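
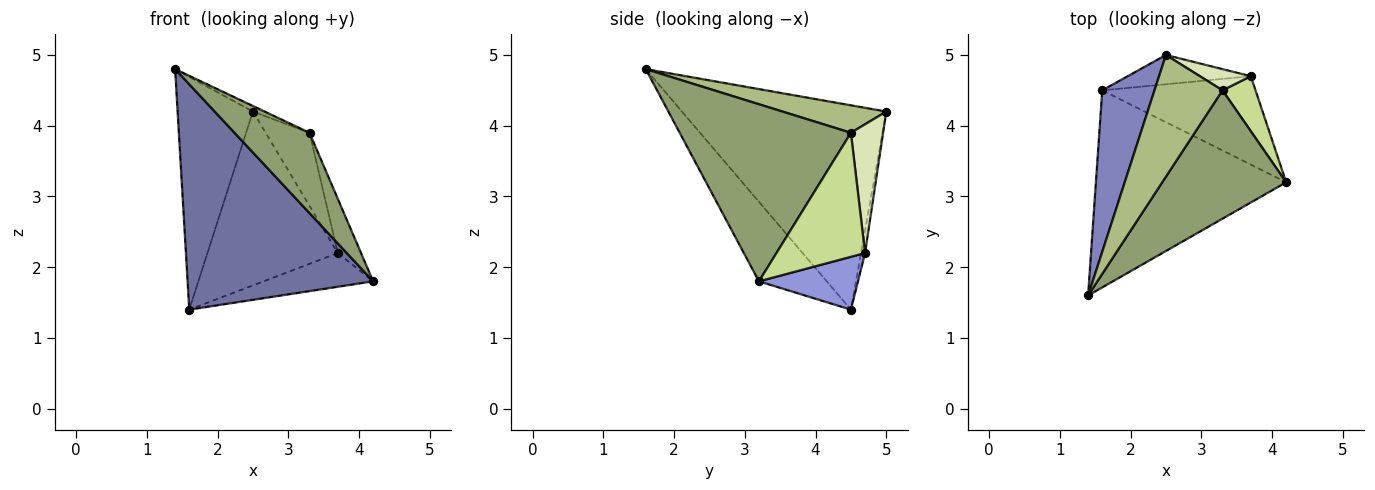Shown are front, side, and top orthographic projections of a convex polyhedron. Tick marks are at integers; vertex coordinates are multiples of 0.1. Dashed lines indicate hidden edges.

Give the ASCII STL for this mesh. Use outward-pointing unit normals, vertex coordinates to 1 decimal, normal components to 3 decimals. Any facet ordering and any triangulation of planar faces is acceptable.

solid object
 facet normal -0.265 -0.726 -0.635
  outer loop
   vertex 1.6 4.5 1.4
   vertex 4.2 3.2 1.8
   vertex 1.4 1.6 4.8
  endloop
 endfacet
 facet normal -0.912 0.336 0.233
  outer loop
   vertex 2.5 5.0 4.2
   vertex 1.6 4.5 1.4
   vertex 1.4 1.6 4.8
  endloop
 endfacet
 facet normal 0.306 0.339 -0.889
  outer loop
   vertex 3.7 4.7 2.2
   vertex 4.2 3.2 1.8
   vertex 1.6 4.5 1.4
  endloop
 endfacet
 facet normal -0.031 0.986 -0.166
  outer loop
   vertex 3.7 4.7 2.2
   vertex 1.6 4.5 1.4
   vertex 2.5 5.0 4.2
  endloop
 endfacet
 facet normal 0.771 -0.338 0.540
  outer loop
   vertex 3.3 4.5 3.9
   vertex 1.4 1.6 4.8
   vertex 4.2 3.2 1.8
  endloop
 endfacet
 facet normal 0.374 0.042 0.926
  outer loop
   vertex 3.3 4.5 3.9
   vertex 2.5 5.0 4.2
   vertex 1.4 1.6 4.8
  endloop
 endfacet
 facet normal 0.937 0.246 0.249
  outer loop
   vertex 3.3 4.5 3.9
   vertex 4.2 3.2 1.8
   vertex 3.7 4.7 2.2
  endloop
 endfacet
 facet normal 0.576 0.785 0.228
  outer loop
   vertex 3.3 4.5 3.9
   vertex 3.7 4.7 2.2
   vertex 2.5 5.0 4.2
  endloop
 endfacet
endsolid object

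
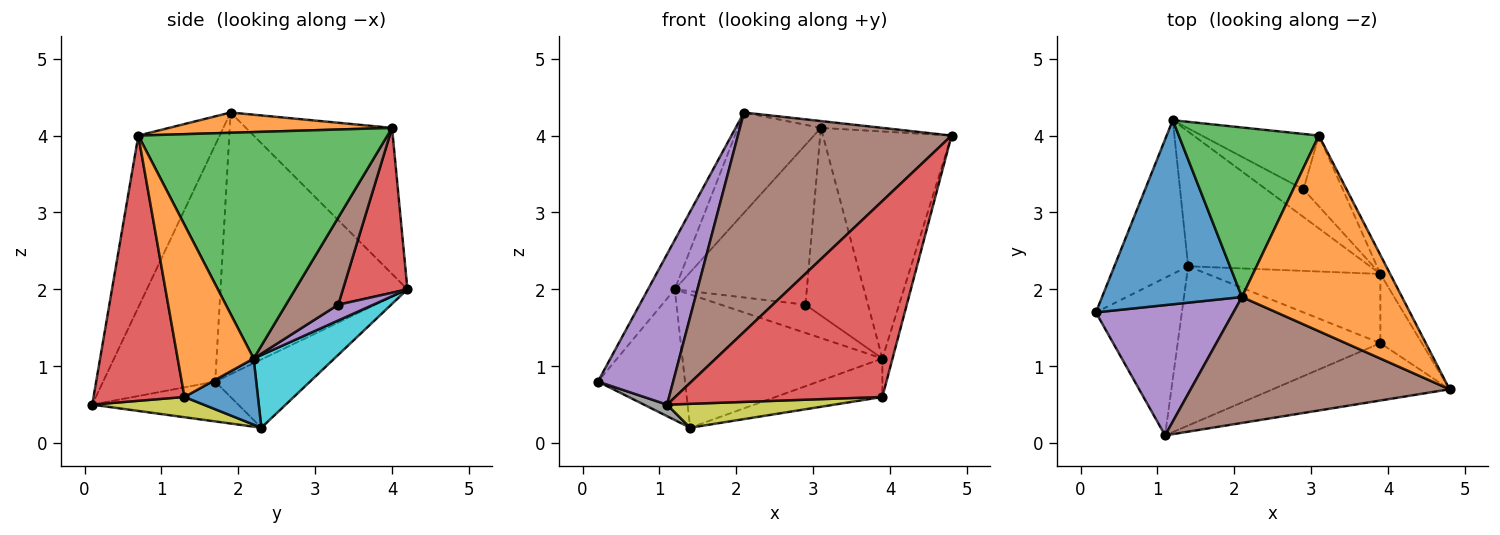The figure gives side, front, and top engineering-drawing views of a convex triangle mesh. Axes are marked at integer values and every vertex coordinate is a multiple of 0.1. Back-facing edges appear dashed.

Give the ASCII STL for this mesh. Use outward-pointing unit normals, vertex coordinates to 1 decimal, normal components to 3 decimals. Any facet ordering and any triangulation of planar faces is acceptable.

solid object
 facet normal -0.875 0.125 0.468
  outer loop
   vertex 2.1 1.9 4.3
   vertex 1.2 4.2 2.0
   vertex 0.2 1.7 0.8
  endloop
 endfacet
 facet normal 0.126 0.035 0.991
  outer loop
   vertex 3.1 4.0 4.1
   vertex 2.1 1.9 4.3
   vertex 4.8 0.7 4.0
  endloop
 endfacet
 facet normal -0.668 0.379 0.640
  outer loop
   vertex 3.1 4.0 4.1
   vertex 1.2 4.2 2.0
   vertex 2.1 1.9 4.3
  endloop
 endfacet
 facet normal 0.388 -0.884 -0.259
  outer loop
   vertex 1.1 0.1 0.5
   vertex 3.9 1.3 0.6
   vertex 4.8 0.7 4.0
  endloop
 endfacet
 facet normal -0.748 -0.502 0.435
  outer loop
   vertex 1.1 0.1 0.5
   vertex 2.1 1.9 4.3
   vertex 0.2 1.7 0.8
  endloop
 endfacet
 facet normal -0.314 -0.824 0.473
  outer loop
   vertex 1.1 0.1 0.5
   vertex 4.8 0.7 4.0
   vertex 2.1 1.9 4.3
  endloop
 endfacet
 facet normal -0.576 0.529 -0.623
  outer loop
   vertex 1.4 2.3 0.2
   vertex 0.2 1.7 0.8
   vertex 1.2 4.2 2.0
  endloop
 endfacet
 facet normal -0.420 -0.066 -0.905
  outer loop
   vertex 1.4 2.3 0.2
   vertex 1.1 0.1 0.5
   vertex 0.2 1.7 0.8
  endloop
 endfacet
 facet normal 0.098 -0.148 -0.984
  outer loop
   vertex 1.4 2.3 0.2
   vertex 3.9 1.3 0.6
   vertex 1.1 0.1 0.5
  endloop
 endfacet
 facet normal 0.273 0.677 -0.684
  outer loop
   vertex 3.9 2.2 1.1
   vertex 1.4 2.3 0.2
   vertex 1.2 4.2 2.0
  endloop
 endfacet
 facet normal 0.317 0.461 -0.829
  outer loop
   vertex 3.9 2.2 1.1
   vertex 3.9 1.3 0.6
   vertex 1.4 2.3 0.2
  endloop
 endfacet
 facet normal 0.964 0.129 -0.232
  outer loop
   vertex 3.9 2.2 1.1
   vertex 4.8 0.7 4.0
   vertex 3.9 1.3 0.6
  endloop
 endfacet
 facet normal 0.888 0.459 -0.038
  outer loop
   vertex 3.9 2.2 1.1
   vertex 3.1 4.0 4.1
   vertex 4.8 0.7 4.0
  endloop
 endfacet
 facet normal 0.419 0.858 -0.298
  outer loop
   vertex 2.9 3.3 1.8
   vertex 1.2 4.2 2.0
   vertex 3.1 4.0 4.1
  endloop
 endfacet
 facet normal 0.284 0.685 -0.671
  outer loop
   vertex 2.9 3.3 1.8
   vertex 3.9 2.2 1.1
   vertex 1.2 4.2 2.0
  endloop
 endfacet
 facet normal 0.616 0.737 -0.278
  outer loop
   vertex 2.9 3.3 1.8
   vertex 3.1 4.0 4.1
   vertex 3.9 2.2 1.1
  endloop
 endfacet
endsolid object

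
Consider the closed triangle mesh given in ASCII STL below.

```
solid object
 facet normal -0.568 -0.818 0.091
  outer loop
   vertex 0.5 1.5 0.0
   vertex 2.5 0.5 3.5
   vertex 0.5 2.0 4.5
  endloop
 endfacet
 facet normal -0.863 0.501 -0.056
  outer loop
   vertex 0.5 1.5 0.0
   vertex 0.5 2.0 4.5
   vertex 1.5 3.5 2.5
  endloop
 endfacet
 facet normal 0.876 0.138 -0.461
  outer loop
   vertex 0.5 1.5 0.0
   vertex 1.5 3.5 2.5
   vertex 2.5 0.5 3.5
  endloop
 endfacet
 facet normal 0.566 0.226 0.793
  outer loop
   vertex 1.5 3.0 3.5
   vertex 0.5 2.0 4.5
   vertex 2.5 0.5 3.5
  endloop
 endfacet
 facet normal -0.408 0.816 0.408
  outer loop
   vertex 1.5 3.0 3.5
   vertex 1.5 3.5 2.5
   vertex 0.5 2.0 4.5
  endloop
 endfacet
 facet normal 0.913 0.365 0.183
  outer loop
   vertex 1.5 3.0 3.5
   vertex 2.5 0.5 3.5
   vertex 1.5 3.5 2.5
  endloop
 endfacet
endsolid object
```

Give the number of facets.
6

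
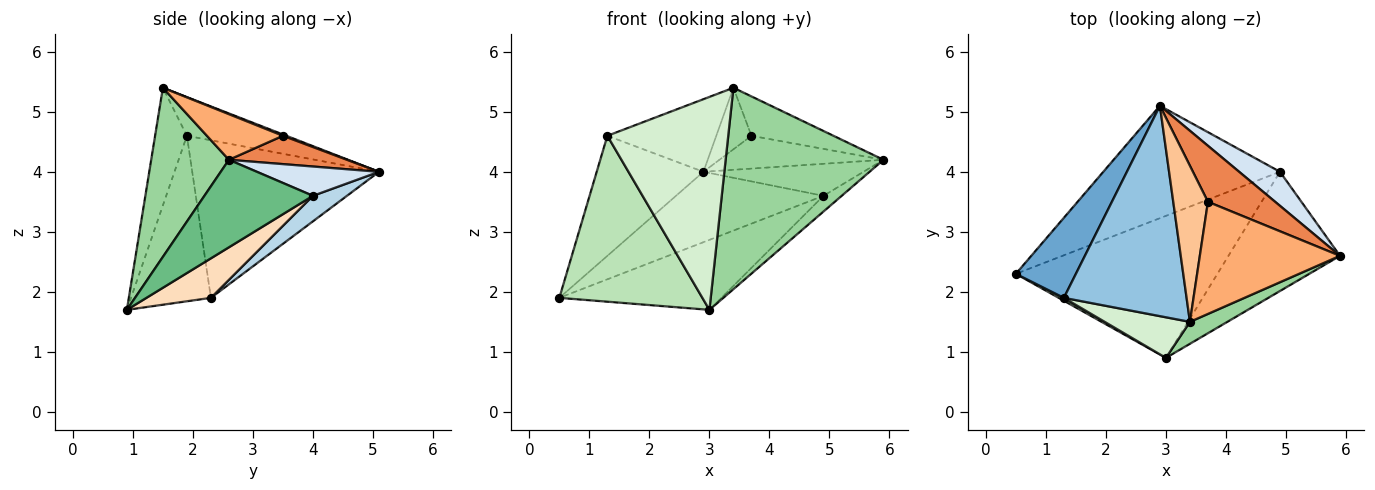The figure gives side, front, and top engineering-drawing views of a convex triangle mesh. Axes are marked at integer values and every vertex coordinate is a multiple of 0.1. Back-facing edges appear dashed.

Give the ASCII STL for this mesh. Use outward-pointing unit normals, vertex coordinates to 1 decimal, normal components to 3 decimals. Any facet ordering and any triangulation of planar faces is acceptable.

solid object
 facet normal -0.824 0.471 0.314
  outer loop
   vertex 1.3 1.9 4.6
   vertex 2.9 5.1 4.0
   vertex 0.5 2.3 1.9
  endloop
 endfacet
 facet normal -0.286 0.313 0.906
  outer loop
   vertex 1.3 1.9 4.6
   vertex 3.4 1.5 5.4
   vertex 2.9 5.1 4.0
  endloop
 endfacet
 facet normal 0.121 0.527 -0.841
  outer loop
   vertex 4.9 4.0 3.6
   vertex 0.5 2.3 1.9
   vertex 2.9 5.1 4.0
  endloop
 endfacet
 facet normal 0.463 0.607 0.645
  outer loop
   vertex 4.9 4.0 3.6
   vertex 2.9 5.1 4.0
   vertex 5.9 2.6 4.2
  endloop
 endfacet
 facet normal 0.342 0.475 0.811
  outer loop
   vertex 3.7 3.5 4.6
   vertex 5.9 2.6 4.2
   vertex 2.9 5.1 4.0
  endloop
 endfacet
 facet normal 0.294 0.317 0.902
  outer loop
   vertex 3.7 3.5 4.6
   vertex 3.4 1.5 5.4
   vertex 5.9 2.6 4.2
  endloop
 endfacet
 facet normal 0.036 0.367 0.930
  outer loop
   vertex 3.7 3.5 4.6
   vertex 2.9 5.1 4.0
   vertex 3.4 1.5 5.4
  endloop
 endfacet
 facet normal 0.173 0.435 -0.883
  outer loop
   vertex 3.0 0.9 1.7
   vertex 0.5 2.3 1.9
   vertex 4.9 4.0 3.6
  endloop
 endfacet
 facet normal 0.614 0.103 -0.782
  outer loop
   vertex 3.0 0.9 1.7
   vertex 4.9 4.0 3.6
   vertex 5.9 2.6 4.2
  endloop
 endfacet
 facet normal 0.440 -0.893 0.097
  outer loop
   vertex 3.0 0.9 1.7
   vertex 5.9 2.6 4.2
   vertex 3.4 1.5 5.4
  endloop
 endfacet
 facet normal -0.488 -0.873 0.015
  outer loop
   vertex 3.0 0.9 1.7
   vertex 1.3 1.9 4.6
   vertex 0.5 2.3 1.9
  endloop
 endfacet
 facet normal -0.250 -0.951 0.181
  outer loop
   vertex 3.0 0.9 1.7
   vertex 3.4 1.5 5.4
   vertex 1.3 1.9 4.6
  endloop
 endfacet
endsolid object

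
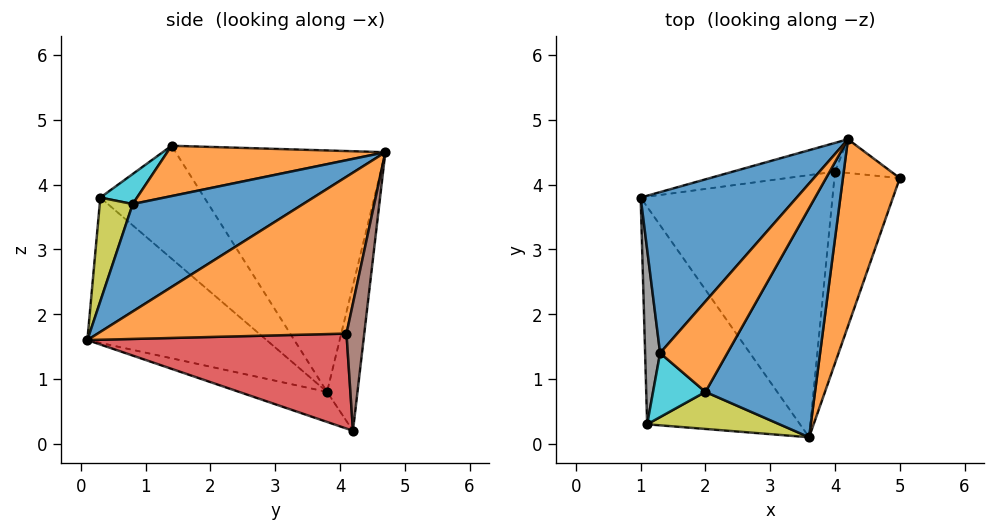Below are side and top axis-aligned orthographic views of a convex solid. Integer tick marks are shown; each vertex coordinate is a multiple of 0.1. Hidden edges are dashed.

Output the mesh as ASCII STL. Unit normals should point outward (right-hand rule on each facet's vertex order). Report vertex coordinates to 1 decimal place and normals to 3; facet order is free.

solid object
 facet normal -0.670 0.602 0.433
  outer loop
   vertex 4.2 4.7 4.5
   vertex 1.0 3.8 0.8
   vertex 1.3 1.4 4.6
  endloop
 endfacet
 facet normal 0.891 -0.320 0.323
  outer loop
   vertex 4.2 4.7 4.5
   vertex 3.6 0.1 1.6
   vertex 5.0 4.1 1.7
  endloop
 endfacet
 facet normal -0.147 -0.307 -0.940
  outer loop
   vertex 4.0 4.2 0.2
   vertex 3.6 0.1 1.6
   vertex 1.0 3.8 0.8
  endloop
 endfacet
 facet normal 0.794 -0.264 -0.547
  outer loop
   vertex 4.0 4.2 0.2
   vertex 5.0 4.1 1.7
   vertex 3.6 0.1 1.6
  endloop
 endfacet
 facet normal -0.152 0.982 -0.107
  outer loop
   vertex 4.0 4.2 0.2
   vertex 1.0 3.8 0.8
   vertex 4.2 4.7 4.5
  endloop
 endfacet
 facet normal 0.281 0.952 -0.124
  outer loop
   vertex 4.0 4.2 0.2
   vertex 4.2 4.7 4.5
   vertex 5.0 4.1 1.7
  endloop
 endfacet
 facet normal -0.580 -0.540 -0.610
  outer loop
   vertex 1.1 0.3 3.8
   vertex 1.0 3.8 0.8
   vertex 3.6 0.1 1.6
  endloop
 endfacet
 facet normal -0.988 0.084 0.131
  outer loop
   vertex 1.1 0.3 3.8
   vertex 1.3 1.4 4.6
   vertex 1.0 3.8 0.8
  endloop
 endfacet
 facet normal 0.446 -0.690 0.570
  outer loop
   vertex 2.0 0.8 3.7
   vertex 1.1 0.3 3.8
   vertex 3.6 0.1 1.6
  endloop
 endfacet
 facet normal 0.403 -0.585 0.704
  outer loop
   vertex 2.0 0.8 3.7
   vertex 1.3 1.4 4.6
   vertex 1.1 0.3 3.8
  endloop
 endfacet
 facet normal 0.616 -0.476 0.628
  outer loop
   vertex 2.0 0.8 3.7
   vertex 3.6 0.1 1.6
   vertex 4.2 4.7 4.5
  endloop
 endfacet
 facet normal 0.535 -0.449 0.716
  outer loop
   vertex 2.0 0.8 3.7
   vertex 4.2 4.7 4.5
   vertex 1.3 1.4 4.6
  endloop
 endfacet
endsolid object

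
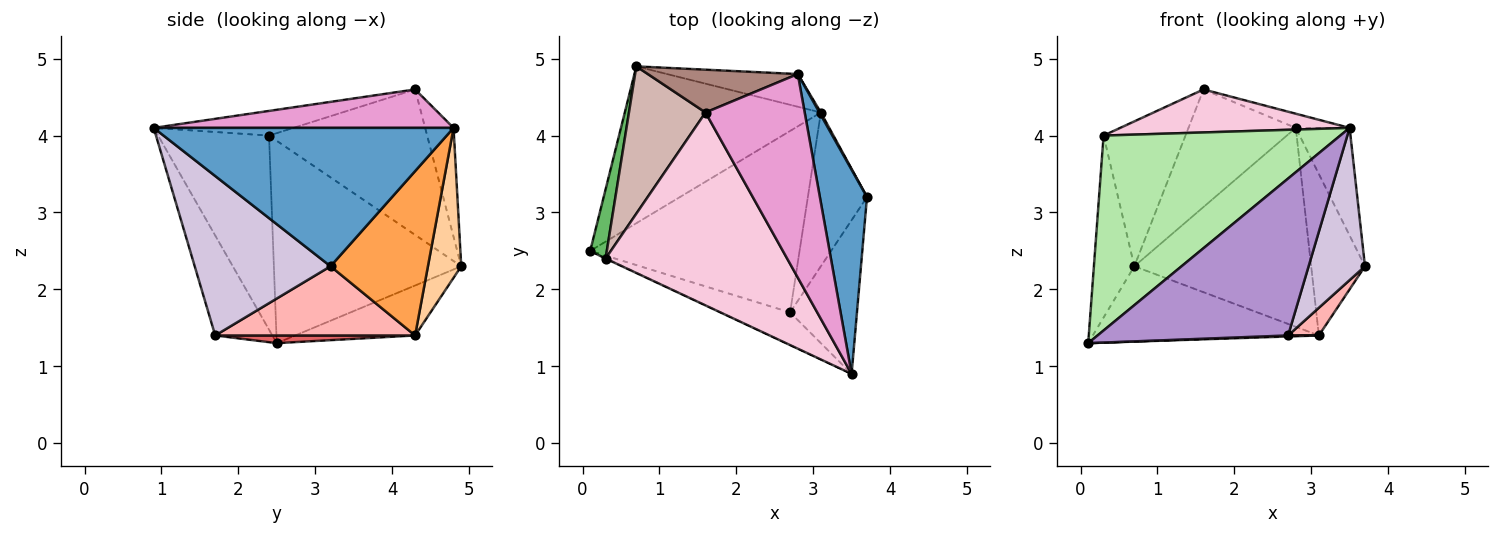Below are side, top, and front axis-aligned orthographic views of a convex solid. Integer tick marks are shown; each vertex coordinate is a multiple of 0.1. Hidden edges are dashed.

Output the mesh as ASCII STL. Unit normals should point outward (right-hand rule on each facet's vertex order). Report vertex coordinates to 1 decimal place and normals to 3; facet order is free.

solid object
 facet normal 0.933 0.168 0.318
  outer loop
   vertex 2.8 4.8 4.1
   vertex 3.5 0.9 4.1
   vertex 3.7 3.2 2.3
  endloop
 endfacet
 facet normal -0.224 0.422 -0.878
  outer loop
   vertex 3.1 4.3 1.4
   vertex 0.1 2.5 1.3
   vertex 0.7 4.9 2.3
  endloop
 endfacet
 facet normal 0.875 0.484 0.008
  outer loop
   vertex 3.1 4.3 1.4
   vertex 2.8 4.8 4.1
   vertex 3.7 3.2 2.3
  endloop
 endfacet
 facet normal 0.183 0.970 -0.159
  outer loop
   vertex 3.1 4.3 1.4
   vertex 0.7 4.9 2.3
   vertex 2.8 4.8 4.1
  endloop
 endfacet
 facet normal -0.974 0.210 0.080
  outer loop
   vertex 0.3 2.4 4.0
   vertex 0.7 4.9 2.3
   vertex 0.1 2.5 1.3
  endloop
 endfacet
 facet normal -0.424 -0.905 -0.002
  outer loop
   vertex 0.3 2.4 4.0
   vertex 0.1 2.5 1.3
   vertex 3.5 0.9 4.1
  endloop
 endfacet
 facet normal 0.037 -0.006 -0.999
  outer loop
   vertex 2.7 1.7 1.4
   vertex 0.1 2.5 1.3
   vertex 3.1 4.3 1.4
  endloop
 endfacet
 facet normal 0.755 -0.116 -0.645
  outer loop
   vertex 2.7 1.7 1.4
   vertex 3.1 4.3 1.4
   vertex 3.7 3.2 2.3
  endloop
 endfacet
 facet normal -0.282 -0.940 -0.195
  outer loop
   vertex 2.7 1.7 1.4
   vertex 3.5 0.9 4.1
   vertex 0.1 2.5 1.3
  endloop
 endfacet
 facet normal 0.861 -0.358 -0.361
  outer loop
   vertex 2.7 1.7 1.4
   vertex 3.7 3.2 2.3
   vertex 3.5 0.9 4.1
  endloop
 endfacet
 facet normal -0.241 0.912 0.332
  outer loop
   vertex 1.6 4.3 4.6
   vertex 2.8 4.8 4.1
   vertex 0.7 4.9 2.3
  endloop
 endfacet
 facet normal -0.804 0.417 0.423
  outer loop
   vertex 1.6 4.3 4.6
   vertex 0.7 4.9 2.3
   vertex 0.3 2.4 4.0
  endloop
 endfacet
 facet normal 0.361 0.065 0.930
  outer loop
   vertex 1.6 4.3 4.6
   vertex 3.5 0.9 4.1
   vertex 2.8 4.8 4.1
  endloop
 endfacet
 facet normal -0.131 -0.216 0.968
  outer loop
   vertex 1.6 4.3 4.6
   vertex 0.3 2.4 4.0
   vertex 3.5 0.9 4.1
  endloop
 endfacet
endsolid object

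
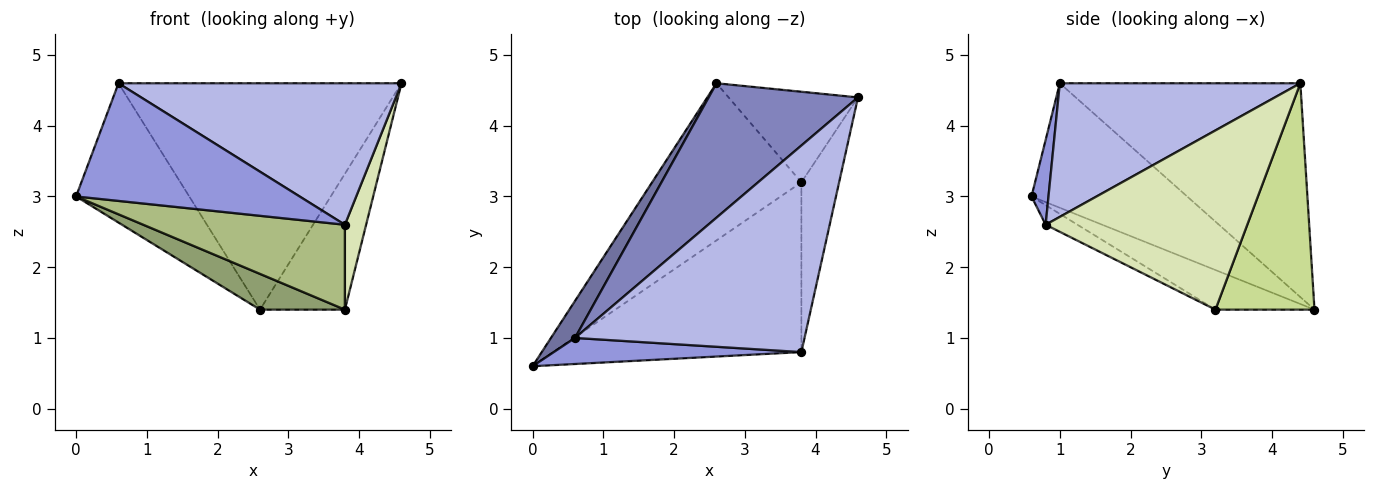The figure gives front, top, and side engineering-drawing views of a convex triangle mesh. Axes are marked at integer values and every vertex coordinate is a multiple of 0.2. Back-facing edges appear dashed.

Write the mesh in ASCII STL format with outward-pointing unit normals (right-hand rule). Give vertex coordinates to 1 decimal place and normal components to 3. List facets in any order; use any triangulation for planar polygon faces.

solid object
 facet normal -0.799 0.581 0.154
  outer loop
   vertex 0.6 1.0 4.6
   vertex 2.6 4.6 1.4
   vertex 0.0 0.6 3.0
  endloop
 endfacet
 facet normal -0.590 0.694 0.412
  outer loop
   vertex 0.6 1.0 4.6
   vertex 4.6 4.4 4.6
   vertex 2.6 4.6 1.4
  endloop
 endfacet
 facet normal 0.074 -0.974 0.216
  outer loop
   vertex 0.6 1.0 4.6
   vertex 0.0 0.6 3.0
   vertex 3.8 0.8 2.6
  endloop
 endfacet
 facet normal 0.433 -0.509 0.744
  outer loop
   vertex 0.6 1.0 4.6
   vertex 3.8 0.8 2.6
   vertex 4.6 4.4 4.6
  endloop
 endfacet
 facet normal -0.251 -0.215 -0.944
  outer loop
   vertex 3.8 3.2 1.4
   vertex 0.0 0.6 3.0
   vertex 2.6 4.6 1.4
  endloop
 endfacet
 facet normal -0.070 -0.446 -0.892
  outer loop
   vertex 3.8 3.2 1.4
   vertex 3.8 0.8 2.6
   vertex 0.0 0.6 3.0
  endloop
 endfacet
 facet normal 0.697 0.597 -0.398
  outer loop
   vertex 3.8 3.2 1.4
   vertex 2.6 4.6 1.4
   vertex 4.6 4.4 4.6
  endloop
 endfacet
 facet normal 0.973 -0.102 -0.205
  outer loop
   vertex 3.8 3.2 1.4
   vertex 4.6 4.4 4.6
   vertex 3.8 0.8 2.6
  endloop
 endfacet
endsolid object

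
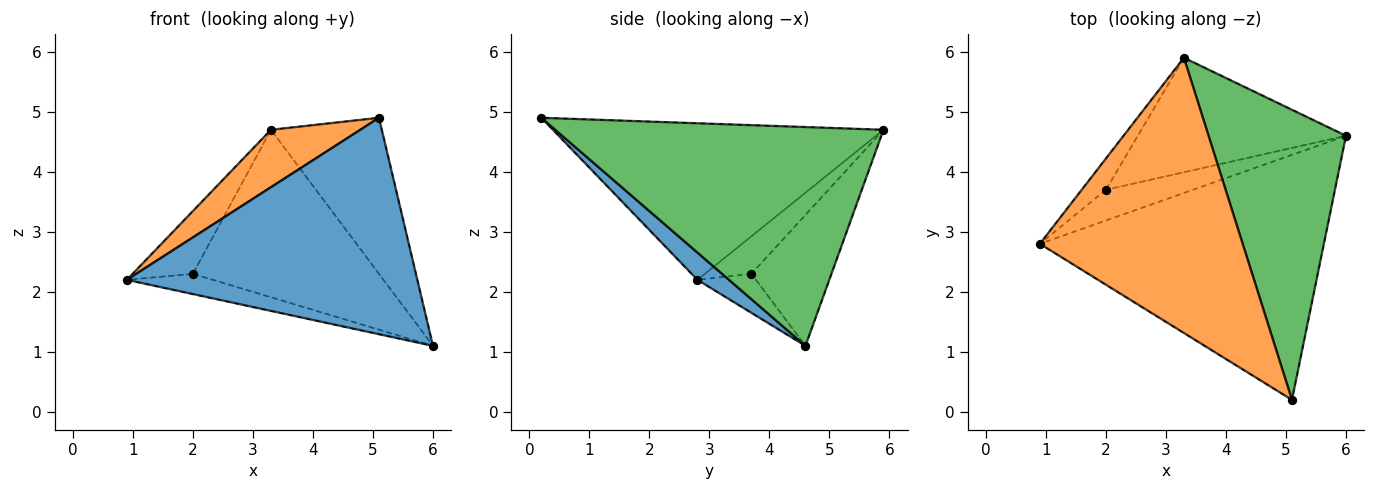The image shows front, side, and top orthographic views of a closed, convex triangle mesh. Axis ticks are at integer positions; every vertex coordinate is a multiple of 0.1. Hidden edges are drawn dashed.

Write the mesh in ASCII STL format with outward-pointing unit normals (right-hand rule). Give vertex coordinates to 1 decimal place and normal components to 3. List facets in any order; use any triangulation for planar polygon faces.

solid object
 facet normal 0.072 -0.660 -0.748
  outer loop
   vertex 5.1 0.2 4.9
   vertex 0.9 2.8 2.2
   vertex 6.0 4.6 1.1
  endloop
 endfacet
 facet normal -0.603 -0.163 0.781
  outer loop
   vertex 3.3 5.9 4.7
   vertex 0.9 2.8 2.2
   vertex 5.1 0.2 4.9
  endloop
 endfacet
 facet normal 0.814 0.275 0.511
  outer loop
   vertex 3.3 5.9 4.7
   vertex 5.1 0.2 4.9
   vertex 6.0 4.6 1.1
  endloop
 endfacet
 facet normal -0.351 0.515 -0.782
  outer loop
   vertex 2.0 3.7 2.3
   vertex 6.0 4.6 1.1
   vertex 0.9 2.8 2.2
  endloop
 endfacet
 facet normal -0.569 0.736 -0.367
  outer loop
   vertex 2.0 3.7 2.3
   vertex 0.9 2.8 2.2
   vertex 3.3 5.9 4.7
  endloop
 endfacet
 facet normal -0.335 0.778 -0.532
  outer loop
   vertex 2.0 3.7 2.3
   vertex 3.3 5.9 4.7
   vertex 6.0 4.6 1.1
  endloop
 endfacet
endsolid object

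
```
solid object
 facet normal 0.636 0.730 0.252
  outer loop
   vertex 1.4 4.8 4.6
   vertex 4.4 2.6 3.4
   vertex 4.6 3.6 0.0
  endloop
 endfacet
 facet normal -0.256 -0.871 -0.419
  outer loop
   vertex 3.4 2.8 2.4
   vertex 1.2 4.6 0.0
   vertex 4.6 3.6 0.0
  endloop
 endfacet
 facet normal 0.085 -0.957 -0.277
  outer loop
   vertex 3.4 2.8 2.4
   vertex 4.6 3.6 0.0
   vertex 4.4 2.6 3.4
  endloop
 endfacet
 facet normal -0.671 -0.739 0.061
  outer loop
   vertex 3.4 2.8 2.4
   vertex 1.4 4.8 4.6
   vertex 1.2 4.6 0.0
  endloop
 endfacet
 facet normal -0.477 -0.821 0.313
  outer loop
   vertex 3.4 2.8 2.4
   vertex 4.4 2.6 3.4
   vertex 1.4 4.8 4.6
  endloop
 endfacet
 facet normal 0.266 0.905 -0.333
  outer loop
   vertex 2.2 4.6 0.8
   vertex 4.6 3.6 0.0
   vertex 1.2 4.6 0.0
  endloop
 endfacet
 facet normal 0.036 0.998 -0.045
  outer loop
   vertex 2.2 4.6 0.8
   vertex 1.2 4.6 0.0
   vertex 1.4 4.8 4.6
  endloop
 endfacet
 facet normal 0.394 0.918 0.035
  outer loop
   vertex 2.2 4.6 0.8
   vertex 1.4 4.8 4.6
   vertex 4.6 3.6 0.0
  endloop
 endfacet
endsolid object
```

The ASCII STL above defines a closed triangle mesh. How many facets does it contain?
8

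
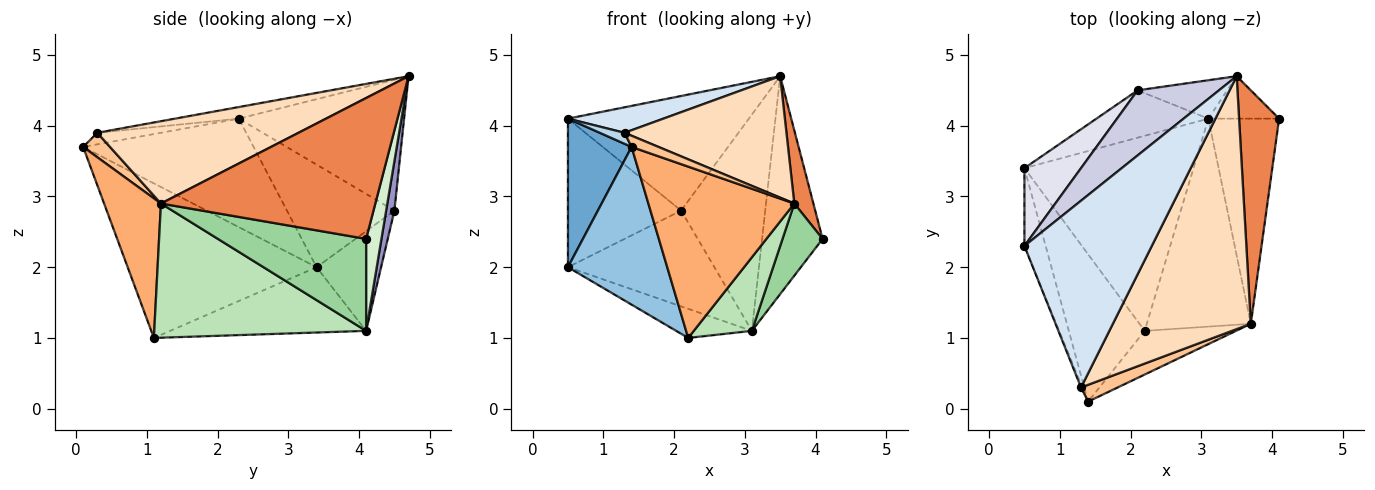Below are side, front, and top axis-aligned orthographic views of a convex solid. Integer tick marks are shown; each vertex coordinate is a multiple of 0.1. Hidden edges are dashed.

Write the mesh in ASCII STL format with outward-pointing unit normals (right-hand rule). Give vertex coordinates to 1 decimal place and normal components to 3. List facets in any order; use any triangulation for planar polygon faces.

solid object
 facet normal -0.921 -0.344 -0.180
  outer loop
   vertex 0.5 3.4 2.0
   vertex 1.4 0.1 3.7
   vertex 0.5 2.3 4.1
  endloop
 endfacet
 facet normal -0.812 -0.427 -0.399
  outer loop
   vertex 0.5 3.4 2.0
   vertex 2.2 1.1 1.0
   vertex 1.4 0.1 3.7
  endloop
 endfacet
 facet normal -0.927 -0.361 -0.103
  outer loop
   vertex 1.3 0.3 3.9
   vertex 0.5 2.3 4.1
   vertex 1.4 0.1 3.7
  endloop
 endfacet
 facet normal -0.090 -0.135 0.987
  outer loop
   vertex 1.3 0.3 3.9
   vertex 3.5 4.7 4.7
   vertex 0.5 2.3 4.1
  endloop
 endfacet
 facet normal 0.958 -0.085 0.272
  outer loop
   vertex 3.7 1.2 2.9
   vertex 4.1 4.1 2.4
   vertex 3.5 4.7 4.7
  endloop
 endfacet
 facet normal 0.353 -0.907 -0.231
  outer loop
   vertex 3.7 1.2 2.9
   vertex 1.4 0.1 3.7
   vertex 2.2 1.1 1.0
  endloop
 endfacet
 facet normal 0.485 -0.485 0.728
  outer loop
   vertex 3.7 1.2 2.9
   vertex 1.3 0.3 3.9
   vertex 1.4 0.1 3.7
  endloop
 endfacet
 facet normal 0.474 -0.381 0.794
  outer loop
   vertex 3.7 1.2 2.9
   vertex 3.5 4.7 4.7
   vertex 1.3 0.3 3.9
  endloop
 endfacet
 facet normal -0.357 0.138 -0.924
  outer loop
   vertex 3.1 4.1 1.1
   vertex 2.2 1.1 1.0
   vertex 0.5 3.4 2.0
  endloop
 endfacet
 facet normal 0.775 -0.210 -0.596
  outer loop
   vertex 3.1 4.1 1.1
   vertex 4.1 4.1 2.4
   vertex 3.7 1.2 2.9
  endloop
 endfacet
 facet normal 0.772 -0.212 -0.599
  outer loop
   vertex 3.1 4.1 1.1
   vertex 3.7 1.2 2.9
   vertex 2.2 1.1 1.0
  endloop
 endfacet
 facet normal 0.241 0.953 -0.186
  outer loop
   vertex 3.1 4.1 1.1
   vertex 3.5 4.7 4.7
   vertex 4.1 4.1 2.4
  endloop
 endfacet
 facet normal 0.096 0.980 -0.174
  outer loop
   vertex 2.1 4.5 2.8
   vertex 3.5 4.7 4.7
   vertex 3.1 4.1 1.1
  endloop
 endfacet
 facet normal -0.367 0.834 -0.412
  outer loop
   vertex 2.1 4.5 2.8
   vertex 3.1 4.1 1.1
   vertex 0.5 3.4 2.0
  endloop
 endfacet
 facet normal -0.622 0.681 0.387
  outer loop
   vertex 2.1 4.5 2.8
   vertex 0.5 2.3 4.1
   vertex 3.5 4.7 4.7
  endloop
 endfacet
 facet normal -0.644 0.678 0.355
  outer loop
   vertex 2.1 4.5 2.8
   vertex 0.5 3.4 2.0
   vertex 0.5 2.3 4.1
  endloop
 endfacet
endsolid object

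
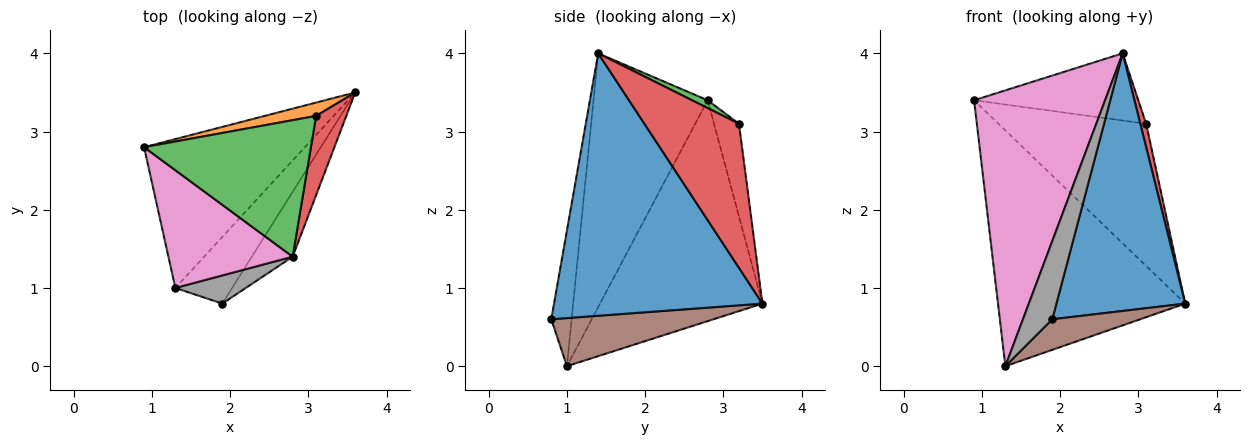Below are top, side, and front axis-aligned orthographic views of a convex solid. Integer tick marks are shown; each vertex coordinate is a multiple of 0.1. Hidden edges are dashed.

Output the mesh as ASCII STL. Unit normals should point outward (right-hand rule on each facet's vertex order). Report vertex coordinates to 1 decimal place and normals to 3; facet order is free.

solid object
 facet normal 0.843 -0.521 -0.131
  outer loop
   vertex 2.8 1.4 4.0
   vertex 1.9 0.8 0.6
   vertex 3.6 3.5 0.8
  endloop
 endfacet
 facet normal -0.166 0.982 0.092
  outer loop
   vertex 3.1 3.2 3.1
   vertex 3.6 3.5 0.8
   vertex 0.9 2.8 3.4
  endloop
 endfacet
 facet normal 0.042 0.441 0.896
  outer loop
   vertex 3.1 3.2 3.1
   vertex 0.9 2.8 3.4
   vertex 2.8 1.4 4.0
  endloop
 endfacet
 facet normal 0.977 -0.061 0.204
  outer loop
   vertex 3.1 3.2 3.1
   vertex 2.8 1.4 4.0
   vertex 3.6 3.5 0.8
  endloop
 endfacet
 facet normal -0.591 0.682 -0.431
  outer loop
   vertex 1.3 1.0 0.0
   vertex 0.9 2.8 3.4
   vertex 3.6 3.5 0.8
  endloop
 endfacet
 facet normal 0.610 -0.331 -0.720
  outer loop
   vertex 1.3 1.0 0.0
   vertex 3.6 3.5 0.8
   vertex 1.9 0.8 0.6
  endloop
 endfacet
 facet normal -0.625 -0.718 0.306
  outer loop
   vertex 1.3 1.0 0.0
   vertex 2.8 1.4 4.0
   vertex 0.9 2.8 3.4
  endloop
 endfacet
 facet normal -0.546 -0.788 0.284
  outer loop
   vertex 1.3 1.0 0.0
   vertex 1.9 0.8 0.6
   vertex 2.8 1.4 4.0
  endloop
 endfacet
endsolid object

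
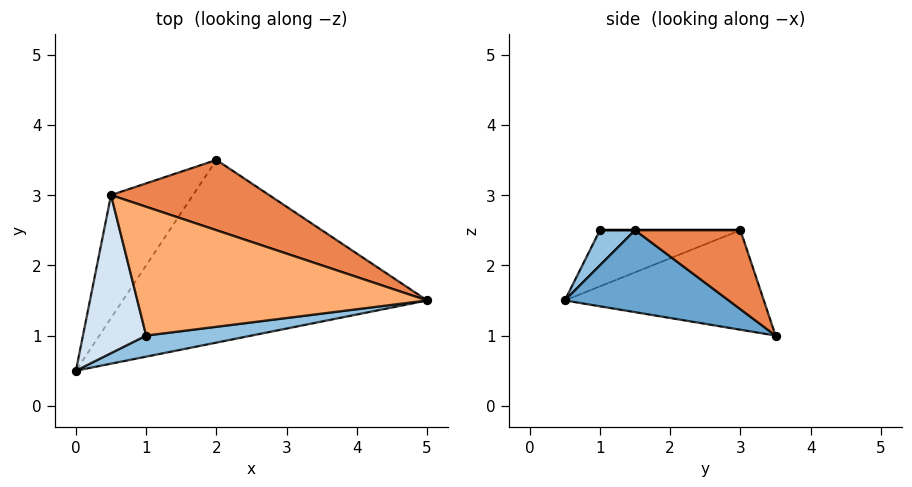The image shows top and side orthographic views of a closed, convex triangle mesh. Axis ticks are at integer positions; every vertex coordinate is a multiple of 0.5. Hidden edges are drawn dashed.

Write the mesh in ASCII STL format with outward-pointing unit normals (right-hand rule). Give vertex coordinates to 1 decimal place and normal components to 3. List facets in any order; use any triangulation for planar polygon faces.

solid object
 facet normal 0.247 -0.317 -0.916
  outer loop
   vertex 2.0 3.5 1.0
   vertex 5.0 1.5 2.5
   vertex 0.0 0.5 1.5
  endloop
 endfacet
 facet normal 0.116 -0.930 0.349
  outer loop
   vertex 1.0 1.0 2.5
   vertex 0.0 0.5 1.5
   vertex 5.0 1.5 2.5
  endloop
 endfacet
 facet normal -0.715 0.378 -0.588
  outer loop
   vertex 0.5 3.0 2.5
   vertex 2.0 3.5 1.0
   vertex 0.0 0.5 1.5
  endloop
 endfacet
 facet normal -0.655 -0.164 0.737
  outer loop
   vertex 0.5 3.0 2.5
   vertex 0.0 0.5 1.5
   vertex 1.0 1.0 2.5
  endloop
 endfacet
 facet normal 0.267 0.802 0.535
  outer loop
   vertex 0.5 3.0 2.5
   vertex 5.0 1.5 2.5
   vertex 2.0 3.5 1.0
  endloop
 endfacet
 facet normal 0.000 0.000 1.000
  outer loop
   vertex 0.5 3.0 2.5
   vertex 1.0 1.0 2.5
   vertex 5.0 1.5 2.5
  endloop
 endfacet
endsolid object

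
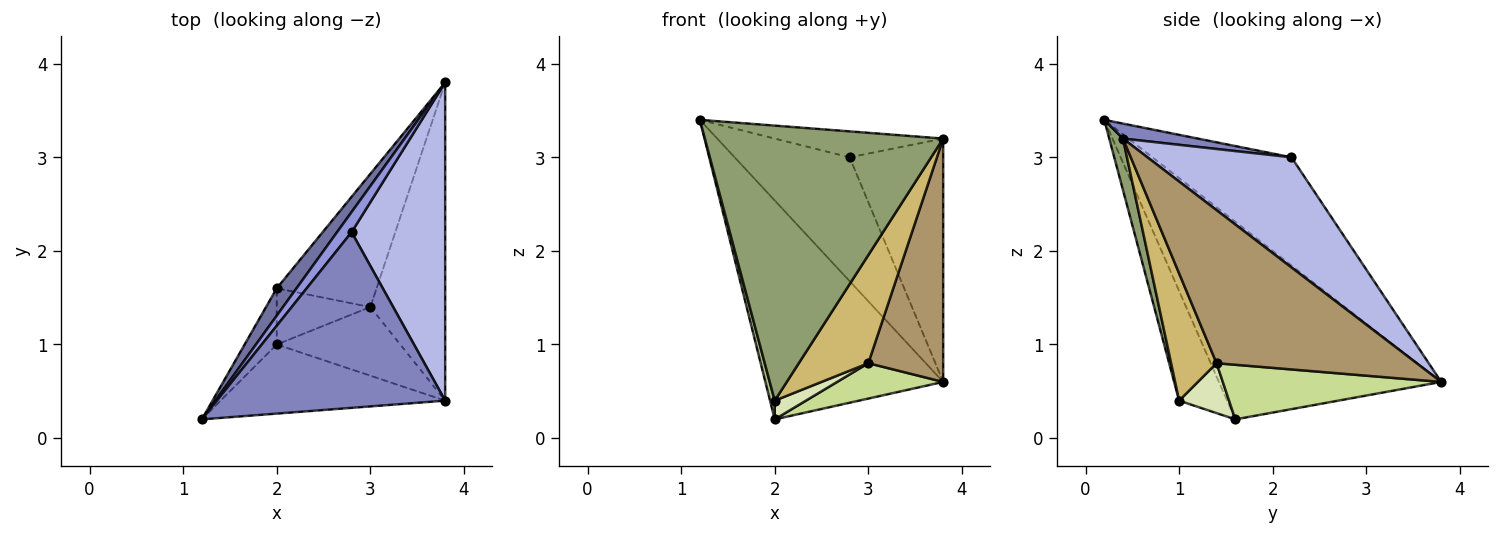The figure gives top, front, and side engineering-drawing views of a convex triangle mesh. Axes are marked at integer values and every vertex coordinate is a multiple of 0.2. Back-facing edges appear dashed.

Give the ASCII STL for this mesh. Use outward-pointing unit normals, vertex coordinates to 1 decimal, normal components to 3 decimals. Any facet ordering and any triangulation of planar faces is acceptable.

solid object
 facet normal -0.778 0.623 0.078
  outer loop
   vertex 2.0 1.6 0.2
   vertex 1.2 0.2 3.4
   vertex 3.8 3.8 0.6
  endloop
 endfacet
 facet normal 0.065 0.146 0.987
  outer loop
   vertex 2.8 2.2 3.0
   vertex 1.2 0.2 3.4
   vertex 3.8 0.4 3.2
  endloop
 endfacet
 facet normal -0.767 0.634 0.103
  outer loop
   vertex 2.8 2.2 3.0
   vertex 3.8 3.8 0.6
   vertex 1.2 0.2 3.4
  endloop
 endfacet
 facet normal 0.683 0.444 0.580
  outer loop
   vertex 2.8 2.2 3.0
   vertex 3.8 0.4 3.2
   vertex 3.8 3.8 0.6
  endloop
 endfacet
 facet normal 0.056 -0.968 -0.243
  outer loop
   vertex 2.0 1.0 0.4
   vertex 3.8 0.4 3.2
   vertex 1.2 0.2 3.4
  endloop
 endfacet
 facet normal -0.956 -0.093 -0.280
  outer loop
   vertex 2.0 1.0 0.4
   vertex 1.2 0.2 3.4
   vertex 2.0 1.6 0.2
  endloop
 endfacet
 facet normal 0.467 -0.227 -0.854
  outer loop
   vertex 3.0 1.4 0.8
   vertex 2.0 1.6 0.2
   vertex 3.8 3.8 0.6
  endloop
 endfacet
 facet normal 0.451 -0.282 -0.846
  outer loop
   vertex 3.0 1.4 0.8
   vertex 2.0 1.0 0.4
   vertex 2.0 1.6 0.2
  endloop
 endfacet
 facet normal 0.851 -0.319 -0.417
  outer loop
   vertex 3.0 1.4 0.8
   vertex 3.8 3.8 0.6
   vertex 3.8 0.4 3.2
  endloop
 endfacet
 facet normal 0.483 -0.739 -0.469
  outer loop
   vertex 3.0 1.4 0.8
   vertex 3.8 0.4 3.2
   vertex 2.0 1.0 0.4
  endloop
 endfacet
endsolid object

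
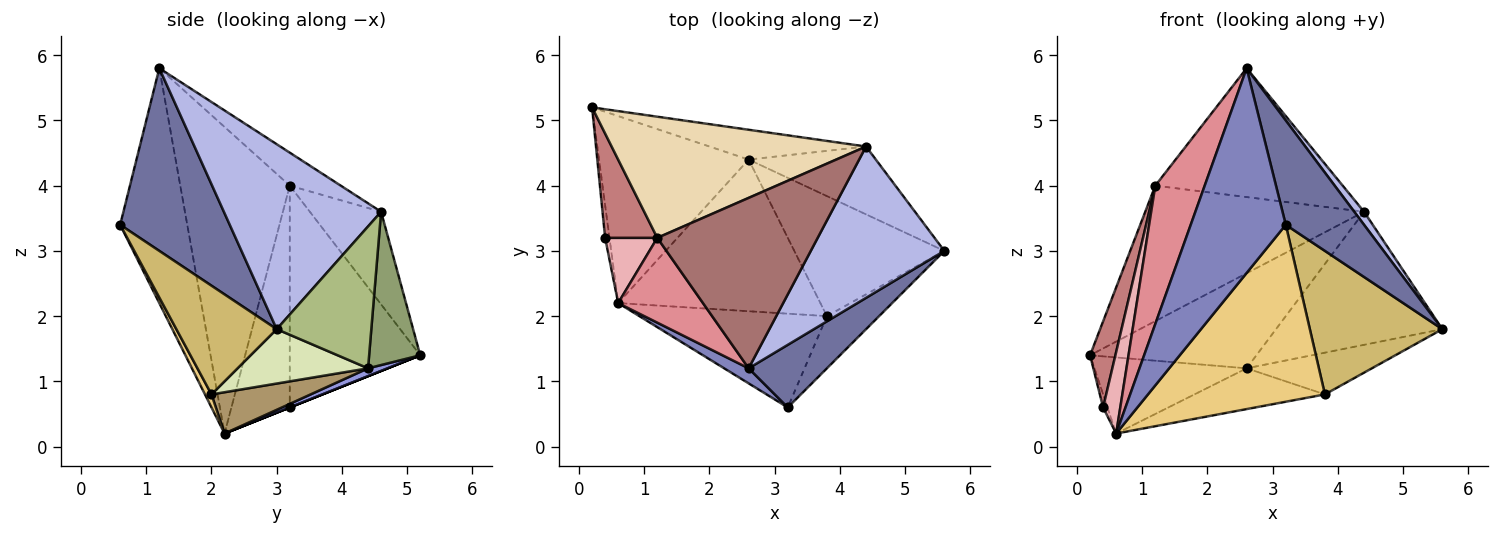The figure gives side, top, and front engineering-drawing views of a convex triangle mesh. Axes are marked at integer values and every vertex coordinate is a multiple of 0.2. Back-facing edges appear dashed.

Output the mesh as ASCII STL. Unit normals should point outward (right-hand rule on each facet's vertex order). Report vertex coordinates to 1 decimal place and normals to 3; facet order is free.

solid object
 facet normal 0.768 -0.549 0.329
  outer loop
   vertex 2.6 1.2 5.8
   vertex 3.2 0.6 3.4
   vertex 5.6 3.0 1.8
  endloop
 endfacet
 facet normal -0.576 -0.815 0.060
  outer loop
   vertex 2.6 1.2 5.8
   vertex 0.6 2.2 0.2
   vertex 3.2 0.6 3.4
  endloop
 endfacet
 facet normal 0.048 0.377 -0.925
  outer loop
   vertex 2.6 4.4 1.2
   vertex 0.6 2.2 0.2
   vertex 0.2 5.2 1.4
  endloop
 endfacet
 facet normal 0.810 -0.050 0.585
  outer loop
   vertex 4.4 4.6 3.6
   vertex 2.6 1.2 5.8
   vertex 5.6 3.0 1.8
  endloop
 endfacet
 facet normal 0.281 0.916 -0.287
  outer loop
   vertex 4.4 4.6 3.6
   vertex 2.6 4.4 1.2
   vertex 0.2 5.2 1.4
  endloop
 endfacet
 facet normal 0.452 0.795 -0.405
  outer loop
   vertex 4.4 4.6 3.6
   vertex 5.6 3.0 1.8
   vertex 2.6 4.4 1.2
  endloop
 endfacet
 facet normal 0.000 0.371 -0.928
  outer loop
   vertex 0.4 3.2 0.6
   vertex 0.2 5.2 1.4
   vertex 0.6 2.2 0.2
  endloop
 endfacet
 facet normal 0.324 0.311 -0.894
  outer loop
   vertex 3.8 2.0 0.8
   vertex 2.6 4.4 1.2
   vertex 5.6 3.0 1.8
  endloop
 endfacet
 facet normal 0.194 0.255 -0.947
  outer loop
   vertex 3.8 2.0 0.8
   vertex 0.6 2.2 0.2
   vertex 2.6 4.4 1.2
  endloop
 endfacet
 facet normal 0.580 -0.766 -0.278
  outer loop
   vertex 3.8 2.0 0.8
   vertex 5.6 3.0 1.8
   vertex 3.2 0.6 3.4
  endloop
 endfacet
 facet normal 0.033 -0.883 -0.468
  outer loop
   vertex 3.8 2.0 0.8
   vertex 3.2 0.6 3.4
   vertex 0.6 2.2 0.2
  endloop
 endfacet
 facet normal -0.236 0.724 0.648
  outer loop
   vertex 1.2 3.2 4.0
   vertex 4.4 4.6 3.6
   vertex 0.2 5.2 1.4
  endloop
 endfacet
 facet normal -0.162 0.595 0.787
  outer loop
   vertex 1.2 3.2 4.0
   vertex 2.6 1.2 5.8
   vertex 4.4 4.6 3.6
  endloop
 endfacet
 facet normal -0.956 -0.186 0.225
  outer loop
   vertex 1.2 3.2 4.0
   vertex 0.2 5.2 1.4
   vertex 0.4 3.2 0.6
  endloop
 endfacet
 facet normal -0.884 -0.399 0.244
  outer loop
   vertex 1.2 3.2 4.0
   vertex 0.6 2.2 0.2
   vertex 2.6 1.2 5.8
  endloop
 endfacet
 facet normal -0.936 -0.275 0.220
  outer loop
   vertex 1.2 3.2 4.0
   vertex 0.4 3.2 0.6
   vertex 0.6 2.2 0.2
  endloop
 endfacet
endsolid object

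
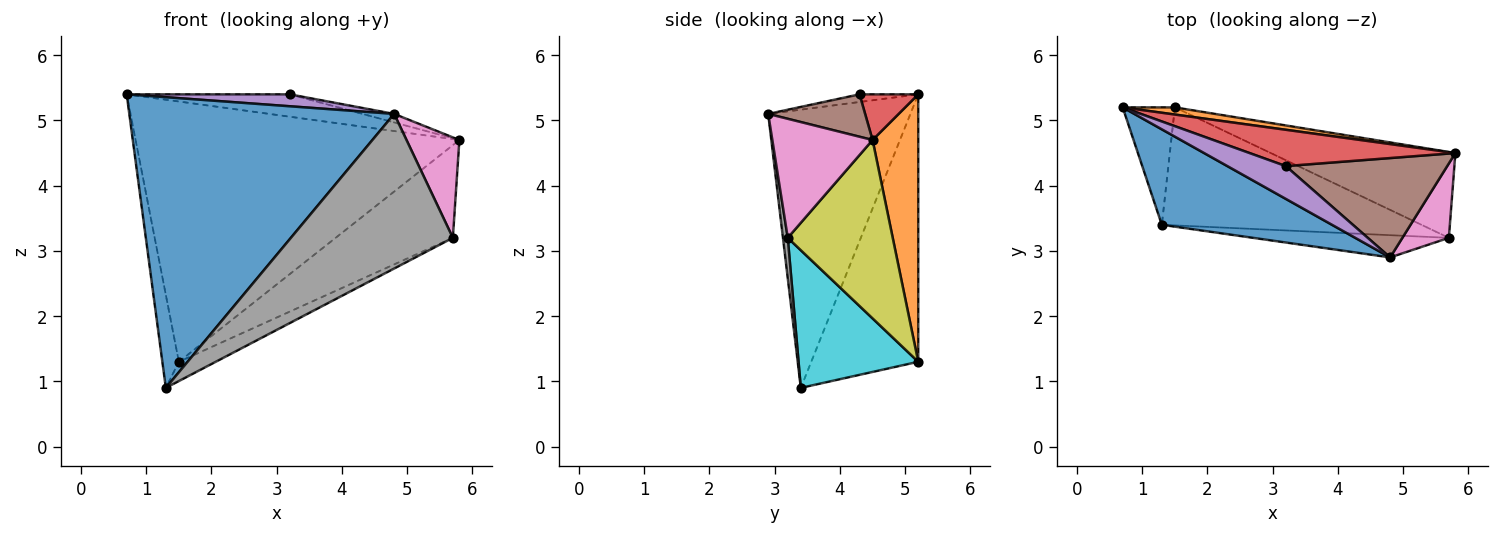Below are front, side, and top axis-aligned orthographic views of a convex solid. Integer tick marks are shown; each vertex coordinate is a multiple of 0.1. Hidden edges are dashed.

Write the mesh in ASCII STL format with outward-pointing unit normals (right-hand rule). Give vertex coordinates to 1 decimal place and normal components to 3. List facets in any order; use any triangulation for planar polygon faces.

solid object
 facet normal -0.454 -0.846 0.278
  outer loop
   vertex 1.3 3.4 0.9
   vertex 4.8 2.9 5.1
   vertex 0.7 5.2 5.4
  endloop
 endfacet
 facet normal 0.140 0.990 0.027
  outer loop
   vertex 1.5 5.2 1.3
   vertex 0.7 5.2 5.4
   vertex 5.8 4.5 4.7
  endloop
 endfacet
 facet normal -0.970 0.150 -0.189
  outer loop
   vertex 1.5 5.2 1.3
   vertex 1.3 3.4 0.9
   vertex 0.7 5.2 5.4
  endloop
 endfacet
 facet normal 0.186 0.515 0.837
  outer loop
   vertex 3.2 4.3 5.4
   vertex 5.8 4.5 4.7
   vertex 0.7 5.2 5.4
  endloop
 endfacet
 facet normal -0.122 -0.340 0.933
  outer loop
   vertex 3.2 4.3 5.4
   vertex 0.7 5.2 5.4
   vertex 4.8 2.9 5.1
  endloop
 endfacet
 facet normal 0.253 0.083 0.964
  outer loop
   vertex 3.2 4.3 5.4
   vertex 4.8 2.9 5.1
   vertex 5.8 4.5 4.7
  endloop
 endfacet
 facet normal 0.836 -0.441 0.326
  outer loop
   vertex 5.7 3.2 3.2
   vertex 5.8 4.5 4.7
   vertex 4.8 2.9 5.1
  endloop
 endfacet
 facet normal 0.029 -0.989 -0.142
  outer loop
   vertex 5.7 3.2 3.2
   vertex 4.8 2.9 5.1
   vertex 1.3 3.4 0.9
  endloop
 endfacet
 facet normal 0.549 0.613 -0.568
  outer loop
   vertex 5.7 3.2 3.2
   vertex 1.5 5.2 1.3
   vertex 5.8 4.5 4.7
  endloop
 endfacet
 facet normal 0.464 0.143 -0.874
  outer loop
   vertex 5.7 3.2 3.2
   vertex 1.3 3.4 0.9
   vertex 1.5 5.2 1.3
  endloop
 endfacet
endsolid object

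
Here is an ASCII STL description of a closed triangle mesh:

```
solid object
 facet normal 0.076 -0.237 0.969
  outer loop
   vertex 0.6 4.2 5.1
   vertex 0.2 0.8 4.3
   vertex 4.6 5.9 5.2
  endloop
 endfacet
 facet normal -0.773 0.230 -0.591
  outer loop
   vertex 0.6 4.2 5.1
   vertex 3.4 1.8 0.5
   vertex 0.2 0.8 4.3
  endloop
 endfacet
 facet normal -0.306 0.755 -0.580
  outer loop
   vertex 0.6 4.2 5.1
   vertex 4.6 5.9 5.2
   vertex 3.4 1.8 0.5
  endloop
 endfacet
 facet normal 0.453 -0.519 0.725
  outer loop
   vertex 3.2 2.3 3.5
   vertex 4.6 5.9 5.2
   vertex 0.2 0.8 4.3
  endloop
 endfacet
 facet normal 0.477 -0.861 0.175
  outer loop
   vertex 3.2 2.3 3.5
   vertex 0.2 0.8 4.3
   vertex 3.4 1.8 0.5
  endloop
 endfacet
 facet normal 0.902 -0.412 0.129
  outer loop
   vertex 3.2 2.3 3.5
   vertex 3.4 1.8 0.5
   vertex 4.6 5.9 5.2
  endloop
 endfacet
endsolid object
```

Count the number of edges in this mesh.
9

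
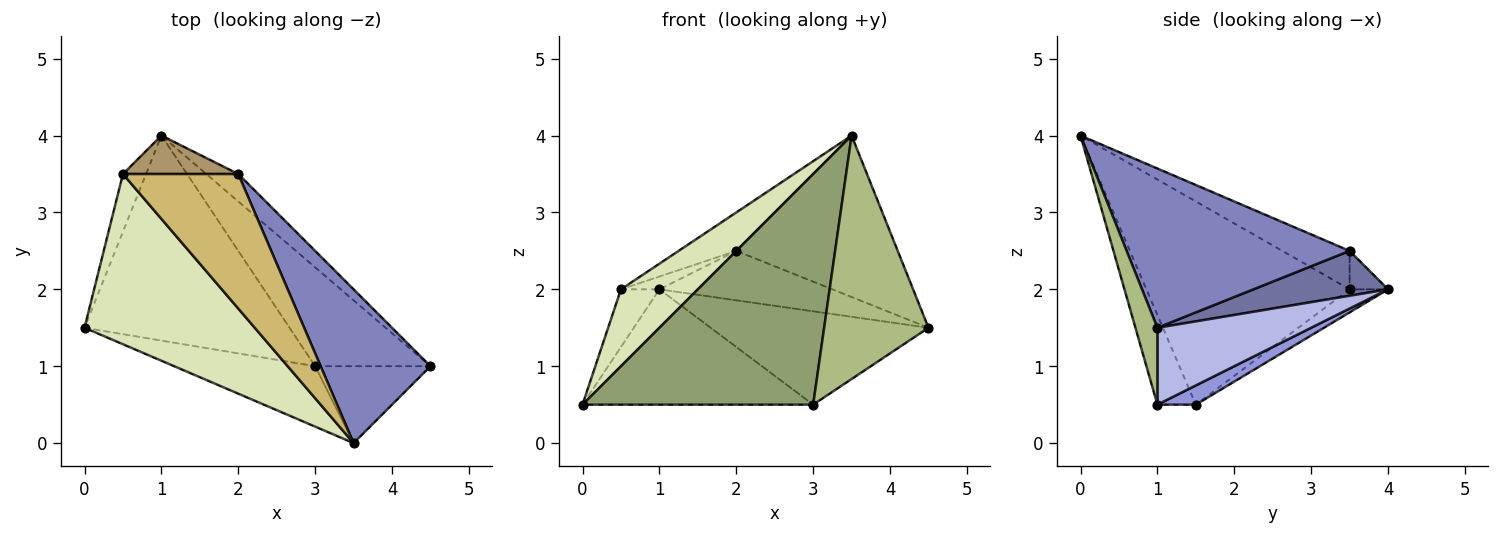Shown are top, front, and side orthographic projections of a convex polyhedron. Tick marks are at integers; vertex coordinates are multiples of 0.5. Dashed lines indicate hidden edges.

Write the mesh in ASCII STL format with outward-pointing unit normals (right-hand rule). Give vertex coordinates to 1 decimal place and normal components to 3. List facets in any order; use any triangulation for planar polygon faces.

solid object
 facet normal 0.562 0.723 -0.402
  outer loop
   vertex 2.0 3.5 2.5
   vertex 4.5 1.0 1.5
   vertex 1.0 4.0 2.0
  endloop
 endfacet
 facet normal 0.707 0.512 0.488
  outer loop
   vertex 2.0 3.5 2.5
   vertex 3.5 0.0 4.0
   vertex 4.5 1.0 1.5
  endloop
 endfacet
 facet normal 0.081 0.489 -0.869
  outer loop
   vertex 3.0 1.0 0.5
   vertex 0.0 1.5 0.5
   vertex 1.0 4.0 2.0
  endloop
 endfacet
 facet normal 0.436 0.618 -0.654
  outer loop
   vertex 3.0 1.0 0.5
   vertex 1.0 4.0 2.0
   vertex 4.5 1.0 1.5
  endloop
 endfacet
 facet normal -0.159 -0.955 -0.250
  outer loop
   vertex 3.0 1.0 0.5
   vertex 3.5 0.0 4.0
   vertex 0.0 1.5 0.5
  endloop
 endfacet
 facet normal 0.197 -0.935 -0.295
  outer loop
   vertex 3.0 1.0 0.5
   vertex 4.5 1.0 1.5
   vertex 3.5 0.0 4.0
  endloop
 endfacet
 facet normal -0.577 0.577 -0.577
  outer loop
   vertex 0.5 3.5 2.0
   vertex 1.0 4.0 2.0
   vertex 0.0 1.5 0.5
  endloop
 endfacet
 facet normal -0.736 -0.279 0.617
  outer loop
   vertex 0.5 3.5 2.0
   vertex 0.0 1.5 0.5
   vertex 3.5 0.0 4.0
  endloop
 endfacet
 facet normal -0.302 0.302 0.905
  outer loop
   vertex 0.5 3.5 2.0
   vertex 2.0 3.5 2.5
   vertex 1.0 4.0 2.0
  endloop
 endfacet
 facet normal -0.305 0.262 0.916
  outer loop
   vertex 0.5 3.5 2.0
   vertex 3.5 0.0 4.0
   vertex 2.0 3.5 2.5
  endloop
 endfacet
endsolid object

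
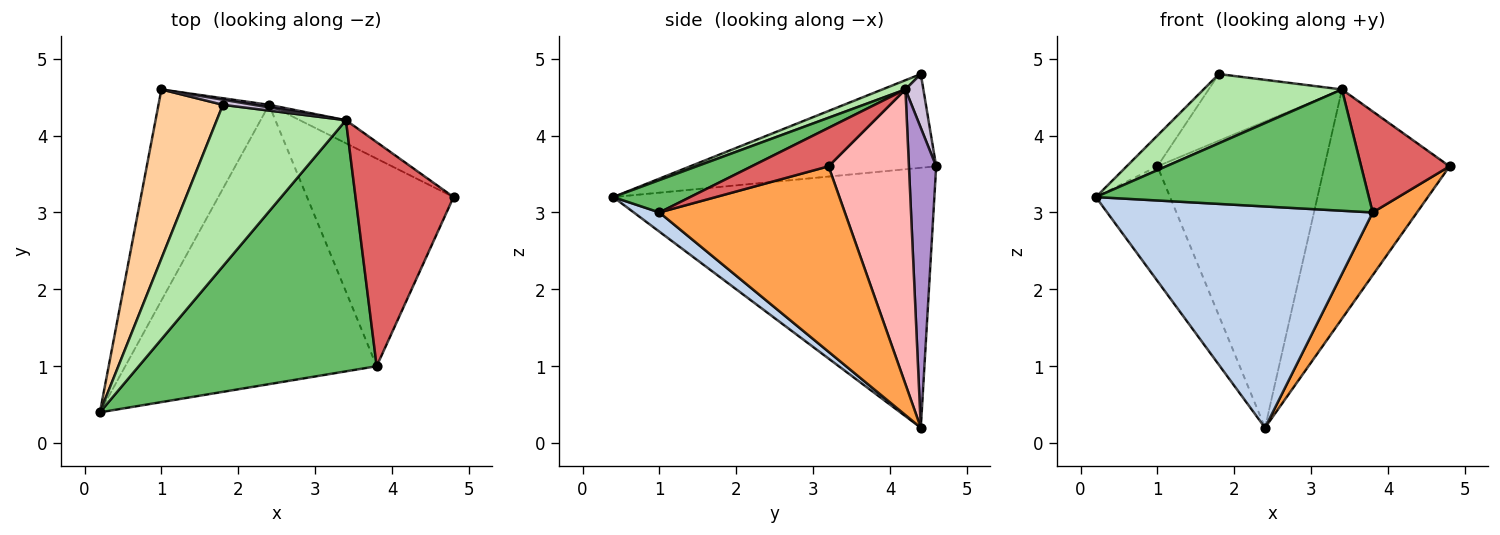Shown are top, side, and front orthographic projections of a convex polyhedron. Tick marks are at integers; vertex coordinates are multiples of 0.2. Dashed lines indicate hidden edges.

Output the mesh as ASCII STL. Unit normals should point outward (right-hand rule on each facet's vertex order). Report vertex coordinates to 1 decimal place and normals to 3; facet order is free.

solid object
 facet normal -0.900 0.208 -0.383
  outer loop
   vertex 2.4 4.4 0.2
   vertex 0.2 0.4 3.2
   vertex 1.0 4.6 3.6
  endloop
 endfacet
 facet normal 0.060 -0.620 -0.782
  outer loop
   vertex 3.8 1.0 3.0
   vertex 0.2 0.4 3.2
   vertex 2.4 4.4 0.2
  endloop
 endfacet
 facet normal 0.771 -0.184 -0.609
  outer loop
   vertex 3.8 1.0 3.0
   vertex 2.4 4.4 0.2
   vertex 4.8 3.2 3.6
  endloop
 endfacet
 facet normal -0.820 0.102 0.564
  outer loop
   vertex 1.8 4.4 4.8
   vertex 1.0 4.6 3.6
   vertex 0.2 0.4 3.2
  endloop
 endfacet
 facet normal 0.122 -0.432 0.894
  outer loop
   vertex 3.4 4.2 4.6
   vertex 0.2 0.4 3.2
   vertex 3.8 1.0 3.0
  endloop
 endfacet
 facet normal 0.066 -0.393 0.917
  outer loop
   vertex 3.4 4.2 4.6
   vertex 1.8 4.4 4.8
   vertex 0.2 0.4 3.2
  endloop
 endfacet
 facet normal 0.337 -0.387 0.858
  outer loop
   vertex 3.4 4.2 4.6
   vertex 3.8 1.0 3.0
   vertex 4.8 3.2 3.6
  endloop
 endfacet
 facet normal 0.539 0.838 -0.084
  outer loop
   vertex 3.4 4.2 4.6
   vertex 4.8 3.2 3.6
   vertex 2.4 4.4 0.2
  endloop
 endfacet
 facet normal 0.161 0.987 0.008
  outer loop
   vertex 3.4 4.2 4.6
   vertex 2.4 4.4 0.2
   vertex 1.0 4.6 3.6
  endloop
 endfacet
 facet normal 0.133 0.988 0.076
  outer loop
   vertex 3.4 4.2 4.6
   vertex 1.0 4.6 3.6
   vertex 1.8 4.4 4.8
  endloop
 endfacet
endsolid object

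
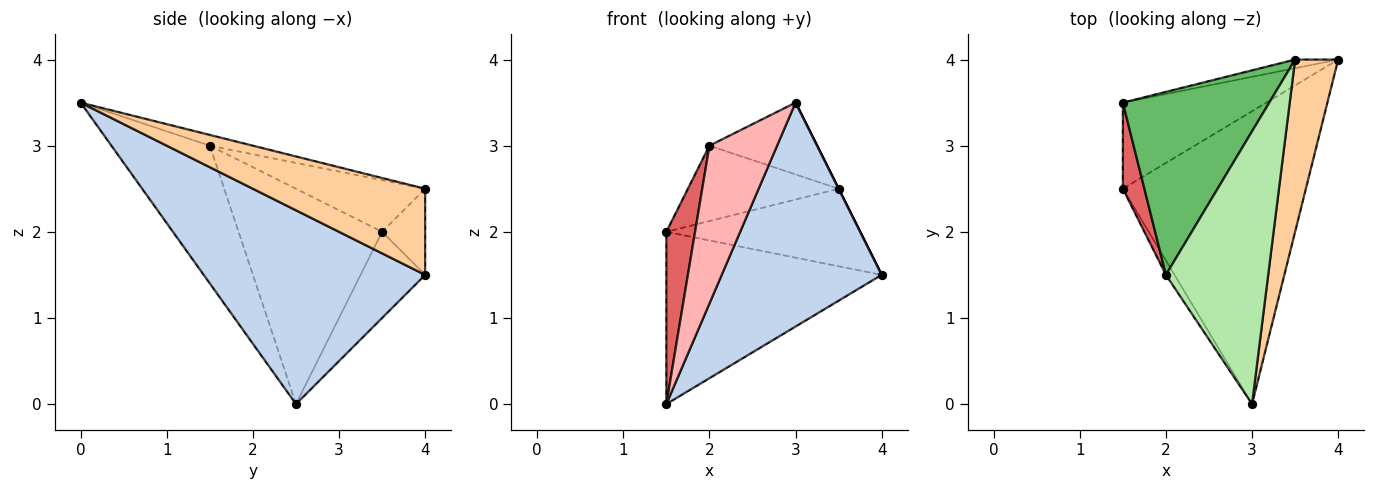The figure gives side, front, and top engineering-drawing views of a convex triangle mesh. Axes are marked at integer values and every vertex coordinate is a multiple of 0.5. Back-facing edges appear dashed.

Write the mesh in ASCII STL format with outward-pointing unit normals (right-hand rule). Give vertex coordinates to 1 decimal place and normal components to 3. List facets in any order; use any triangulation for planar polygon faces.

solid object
 facet normal -0.259 0.864 -0.432
  outer loop
   vertex 1.5 2.5 0.0
   vertex 1.5 3.5 2.0
   vertex 4.0 4.0 1.5
  endloop
 endfacet
 facet normal 0.644 -0.465 -0.608
  outer loop
   vertex 1.5 2.5 0.0
   vertex 4.0 4.0 1.5
   vertex 3.0 0.0 3.5
  endloop
 endfacet
 facet normal -0.216 0.970 -0.108
  outer loop
   vertex 3.5 4.0 2.5
   vertex 4.0 4.0 1.5
   vertex 1.5 3.5 2.0
  endloop
 endfacet
 facet normal 0.894 0.000 0.447
  outer loop
   vertex 3.5 4.0 2.5
   vertex 3.0 0.0 3.5
   vertex 4.0 4.0 1.5
  endloop
 endfacet
 facet normal -0.310 0.362 0.879
  outer loop
   vertex 2.0 1.5 3.0
   vertex 3.5 4.0 2.5
   vertex 1.5 3.5 2.0
  endloop
 endfacet
 facet normal -0.101 0.253 0.962
  outer loop
   vertex 2.0 1.5 3.0
   vertex 3.0 0.0 3.5
   vertex 3.5 4.0 2.5
  endloop
 endfacet
 facet normal -0.976 -0.195 0.098
  outer loop
   vertex 2.0 1.5 3.0
   vertex 1.5 3.5 2.0
   vertex 1.5 2.5 0.0
  endloop
 endfacet
 facet normal -0.823 -0.566 -0.051
  outer loop
   vertex 2.0 1.5 3.0
   vertex 1.5 2.5 0.0
   vertex 3.0 0.0 3.5
  endloop
 endfacet
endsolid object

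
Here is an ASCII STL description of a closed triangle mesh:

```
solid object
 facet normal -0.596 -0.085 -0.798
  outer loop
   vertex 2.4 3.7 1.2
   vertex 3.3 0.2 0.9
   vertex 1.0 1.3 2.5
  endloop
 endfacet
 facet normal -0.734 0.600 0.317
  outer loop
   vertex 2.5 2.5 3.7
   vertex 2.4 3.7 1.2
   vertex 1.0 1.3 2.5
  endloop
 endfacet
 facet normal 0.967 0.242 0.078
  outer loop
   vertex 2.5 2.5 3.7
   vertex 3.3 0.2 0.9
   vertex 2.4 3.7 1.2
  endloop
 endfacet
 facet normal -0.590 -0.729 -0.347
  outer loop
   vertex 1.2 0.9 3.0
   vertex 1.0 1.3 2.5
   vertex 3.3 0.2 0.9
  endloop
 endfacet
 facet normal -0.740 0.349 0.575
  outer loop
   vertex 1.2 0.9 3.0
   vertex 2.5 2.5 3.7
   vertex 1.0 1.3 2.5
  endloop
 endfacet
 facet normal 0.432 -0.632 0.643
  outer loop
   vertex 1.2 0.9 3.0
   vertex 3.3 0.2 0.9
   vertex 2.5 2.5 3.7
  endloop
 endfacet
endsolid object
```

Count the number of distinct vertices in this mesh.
5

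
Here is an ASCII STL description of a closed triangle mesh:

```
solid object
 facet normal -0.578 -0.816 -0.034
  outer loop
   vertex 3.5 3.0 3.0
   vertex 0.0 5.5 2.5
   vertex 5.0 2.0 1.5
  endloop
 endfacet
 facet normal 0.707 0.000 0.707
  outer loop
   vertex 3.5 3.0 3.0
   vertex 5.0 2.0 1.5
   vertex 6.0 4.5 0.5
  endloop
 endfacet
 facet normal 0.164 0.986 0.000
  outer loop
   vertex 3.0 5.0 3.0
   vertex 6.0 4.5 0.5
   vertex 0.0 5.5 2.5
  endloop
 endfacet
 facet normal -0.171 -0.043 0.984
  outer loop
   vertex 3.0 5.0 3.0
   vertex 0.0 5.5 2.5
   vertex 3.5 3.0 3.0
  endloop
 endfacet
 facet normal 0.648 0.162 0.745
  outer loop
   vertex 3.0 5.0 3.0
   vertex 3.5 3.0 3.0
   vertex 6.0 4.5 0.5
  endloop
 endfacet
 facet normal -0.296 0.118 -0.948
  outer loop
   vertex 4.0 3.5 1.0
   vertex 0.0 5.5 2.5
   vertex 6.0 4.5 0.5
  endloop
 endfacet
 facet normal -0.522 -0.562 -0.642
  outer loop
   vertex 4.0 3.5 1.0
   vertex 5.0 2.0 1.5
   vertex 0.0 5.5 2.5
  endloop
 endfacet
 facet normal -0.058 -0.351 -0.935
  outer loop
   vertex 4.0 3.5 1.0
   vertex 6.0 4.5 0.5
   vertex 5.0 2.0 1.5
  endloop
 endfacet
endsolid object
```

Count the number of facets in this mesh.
8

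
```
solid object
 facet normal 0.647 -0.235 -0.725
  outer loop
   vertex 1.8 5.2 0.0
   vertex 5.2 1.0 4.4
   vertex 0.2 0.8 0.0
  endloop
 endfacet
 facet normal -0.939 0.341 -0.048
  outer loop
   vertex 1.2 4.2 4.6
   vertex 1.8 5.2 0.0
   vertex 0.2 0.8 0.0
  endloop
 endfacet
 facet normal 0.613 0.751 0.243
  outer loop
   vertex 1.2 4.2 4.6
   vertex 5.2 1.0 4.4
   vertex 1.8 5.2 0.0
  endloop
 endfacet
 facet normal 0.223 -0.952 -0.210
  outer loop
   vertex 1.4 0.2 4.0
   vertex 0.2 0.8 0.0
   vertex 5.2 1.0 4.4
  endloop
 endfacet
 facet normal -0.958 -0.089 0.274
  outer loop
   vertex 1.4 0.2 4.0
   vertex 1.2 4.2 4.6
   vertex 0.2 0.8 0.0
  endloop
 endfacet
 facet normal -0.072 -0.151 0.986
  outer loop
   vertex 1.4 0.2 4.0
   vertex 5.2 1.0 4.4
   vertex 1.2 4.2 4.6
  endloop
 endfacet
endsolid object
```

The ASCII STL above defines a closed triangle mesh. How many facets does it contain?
6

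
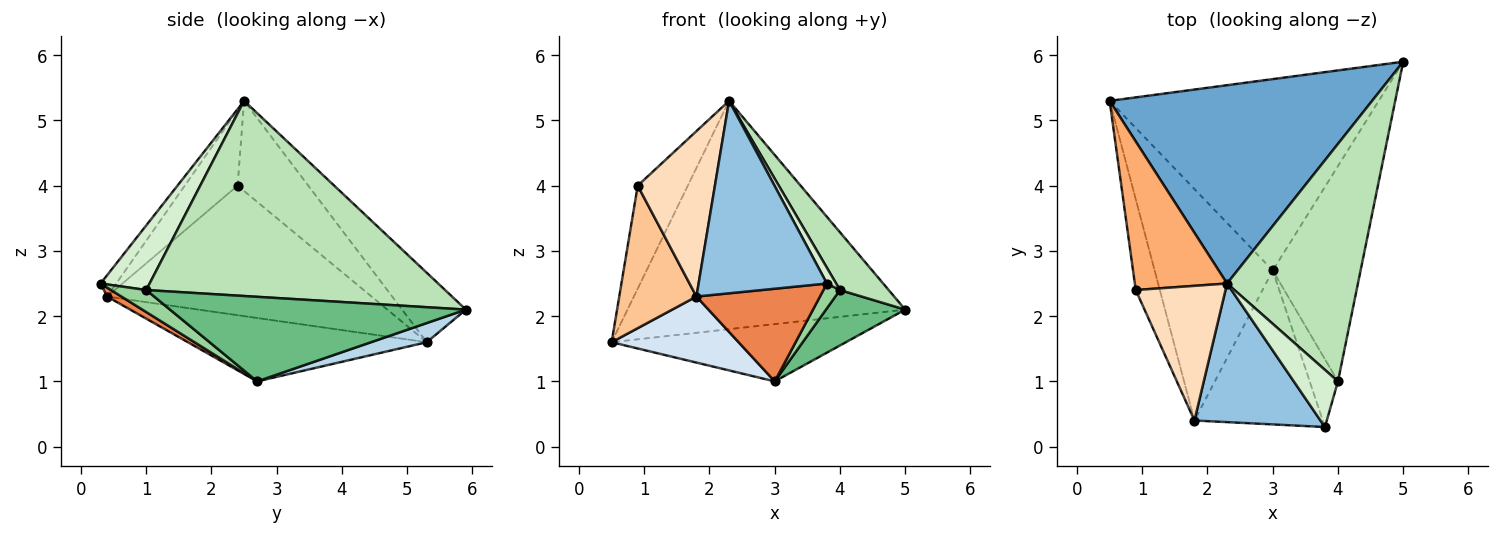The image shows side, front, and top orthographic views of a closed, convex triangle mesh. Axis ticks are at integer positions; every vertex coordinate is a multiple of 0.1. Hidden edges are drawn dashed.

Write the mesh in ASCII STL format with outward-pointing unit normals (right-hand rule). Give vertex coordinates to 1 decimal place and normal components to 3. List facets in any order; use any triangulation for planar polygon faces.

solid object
 facet normal -0.171 0.744 0.646
  outer loop
   vertex 2.3 2.5 5.3
   vertex 5.0 5.9 2.1
   vertex 0.5 5.3 1.6
  endloop
 endfacet
 facet normal -0.099 -0.807 0.582
  outer loop
   vertex 1.8 0.4 2.3
   vertex 3.8 0.3 2.5
   vertex 2.3 2.5 5.3
  endloop
 endfacet
 facet normal 0.068 0.286 -0.956
  outer loop
   vertex 3.0 2.7 1.0
   vertex 0.5 5.3 1.6
   vertex 5.0 5.9 2.1
  endloop
 endfacet
 facet normal -0.459 -0.244 -0.855
  outer loop
   vertex 3.0 2.7 1.0
   vertex 1.8 0.4 2.3
   vertex 0.5 5.3 1.6
  endloop
 endfacet
 facet normal 0.060 -0.515 -0.855
  outer loop
   vertex 3.0 2.7 1.0
   vertex 3.8 0.3 2.5
   vertex 1.8 0.4 2.3
  endloop
 endfacet
 facet normal -0.627 0.444 0.641
  outer loop
   vertex 0.9 2.4 4.0
   vertex 2.3 2.5 5.3
   vertex 0.5 5.3 1.6
  endloop
 endfacet
 facet normal -0.945 -0.276 -0.176
  outer loop
   vertex 0.9 2.4 4.0
   vertex 0.5 5.3 1.6
   vertex 1.8 0.4 2.3
  endloop
 endfacet
 facet normal -0.469 -0.685 0.558
  outer loop
   vertex 0.9 2.4 4.0
   vertex 1.8 0.4 2.3
   vertex 2.3 2.5 5.3
  endloop
 endfacet
 facet normal 0.682 -0.182 -0.709
  outer loop
   vertex 4.0 1.0 2.4
   vertex 3.0 2.7 1.0
   vertex 5.0 5.9 2.1
  endloop
 endfacet
 facet normal 0.590 -0.277 -0.758
  outer loop
   vertex 4.0 1.0 2.4
   vertex 3.8 0.3 2.5
   vertex 3.0 2.7 1.0
  endloop
 endfacet
 facet normal 0.823 -0.134 0.552
  outer loop
   vertex 4.0 1.0 2.4
   vertex 5.0 5.9 2.1
   vertex 2.3 2.5 5.3
  endloop
 endfacet
 facet normal 0.816 -0.153 0.558
  outer loop
   vertex 4.0 1.0 2.4
   vertex 2.3 2.5 5.3
   vertex 3.8 0.3 2.5
  endloop
 endfacet
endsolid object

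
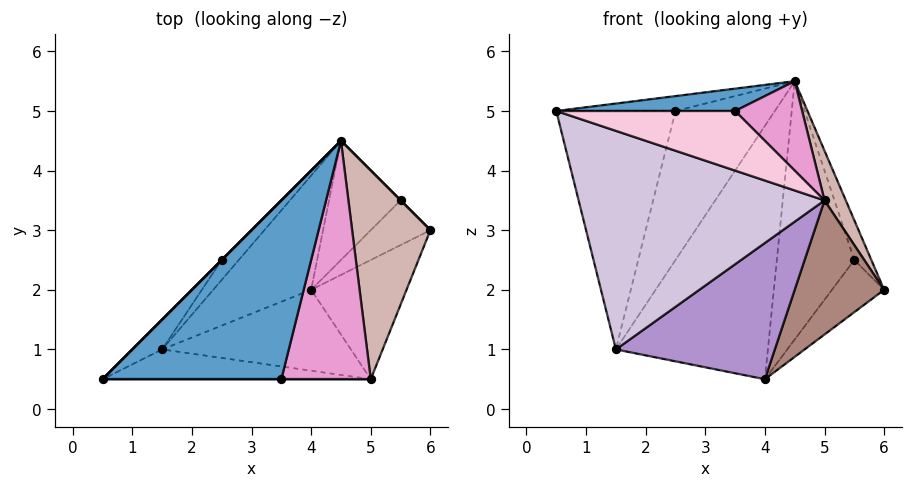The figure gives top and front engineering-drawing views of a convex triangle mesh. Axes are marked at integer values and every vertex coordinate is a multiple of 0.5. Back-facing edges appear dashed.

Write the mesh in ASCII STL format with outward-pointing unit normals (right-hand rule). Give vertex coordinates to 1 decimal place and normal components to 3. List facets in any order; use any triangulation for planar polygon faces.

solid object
 facet normal 0.000 -0.124 0.992
  outer loop
   vertex 3.5 0.5 5.0
   vertex 4.5 4.5 5.5
   vertex 0.5 0.5 5.0
  endloop
 endfacet
 facet normal -0.707 0.707 0.000
  outer loop
   vertex 2.5 2.5 5.0
   vertex 0.5 0.5 5.0
   vertex 4.5 4.5 5.5
  endloop
 endfacet
 facet normal -0.704 0.704 -0.088
  outer loop
   vertex 2.5 2.5 5.0
   vertex 1.5 1.0 1.0
   vertex 0.5 0.5 5.0
  endloop
 endfacet
 facet normal -0.692 0.716 -0.095
  outer loop
   vertex 2.5 2.5 5.0
   vertex 4.5 4.5 5.5
   vertex 1.5 1.0 1.0
  endloop
 endfacet
 facet normal -0.408 0.832 -0.375
  outer loop
   vertex 4.0 2.0 0.5
   vertex 1.5 1.0 1.0
   vertex 4.5 4.5 5.5
  endloop
 endfacet
 facet normal 0.707 0.707 0.000
  outer loop
   vertex 5.5 3.5 2.5
   vertex 4.5 4.5 5.5
   vertex 6.0 3.0 2.0
  endloop
 endfacet
 facet normal 0.108 0.755 -0.647
  outer loop
   vertex 5.5 3.5 2.5
   vertex 6.0 3.0 2.0
   vertex 4.0 2.0 0.5
  endloop
 endfacet
 facet normal -0.330 0.857 -0.396
  outer loop
   vertex 5.5 3.5 2.5
   vertex 4.0 2.0 0.5
   vertex 4.5 4.5 5.5
  endloop
 endfacet
 facet normal 0.235 -0.836 -0.496
  outer loop
   vertex 5.0 0.5 3.5
   vertex 1.5 1.0 1.0
   vertex 4.0 2.0 0.5
  endloop
 endfacet
 facet normal -0.045 -0.990 -0.135
  outer loop
   vertex 5.0 0.5 3.5
   vertex 0.5 0.5 5.0
   vertex 1.5 1.0 1.0
  endloop
 endfacet
 facet normal 0.657 -0.563 -0.501
  outer loop
   vertex 5.0 0.5 3.5
   vertex 4.0 2.0 0.5
   vertex 6.0 3.0 2.0
  endloop
 endfacet
 facet normal 0.898 -0.102 0.428
  outer loop
   vertex 5.0 0.5 3.5
   vertex 6.0 3.0 2.0
   vertex 4.5 4.5 5.5
  endloop
 endfacet
 facet normal 0.683 -0.256 0.683
  outer loop
   vertex 5.0 0.5 3.5
   vertex 4.5 4.5 5.5
   vertex 3.5 0.5 5.0
  endloop
 endfacet
 facet normal 0.000 -1.000 0.000
  outer loop
   vertex 5.0 0.5 3.5
   vertex 3.5 0.5 5.0
   vertex 0.5 0.5 5.0
  endloop
 endfacet
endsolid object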